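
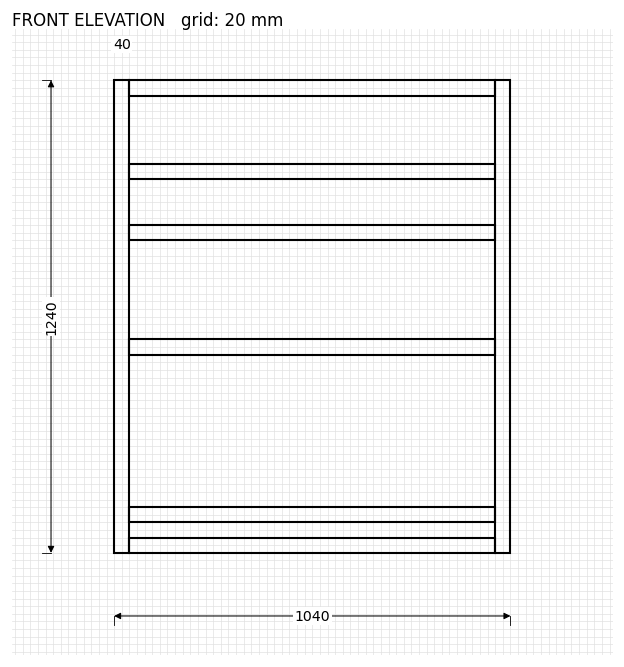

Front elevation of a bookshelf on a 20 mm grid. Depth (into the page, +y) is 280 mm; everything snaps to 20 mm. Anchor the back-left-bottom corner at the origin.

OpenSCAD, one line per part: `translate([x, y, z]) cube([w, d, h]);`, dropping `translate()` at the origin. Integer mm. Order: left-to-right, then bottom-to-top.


cube([40, 280, 1240]);
translate([40, 0, 0]) cube([960, 280, 40]);
translate([40, 0, 80]) cube([960, 280, 40]);
translate([40, 0, 520]) cube([960, 280, 40]);
translate([40, 0, 820]) cube([960, 280, 40]);
translate([40, 0, 980]) cube([960, 280, 40]);
translate([40, 0, 1200]) cube([960, 280, 40]);
translate([1000, 0, 0]) cube([40, 280, 1240]);


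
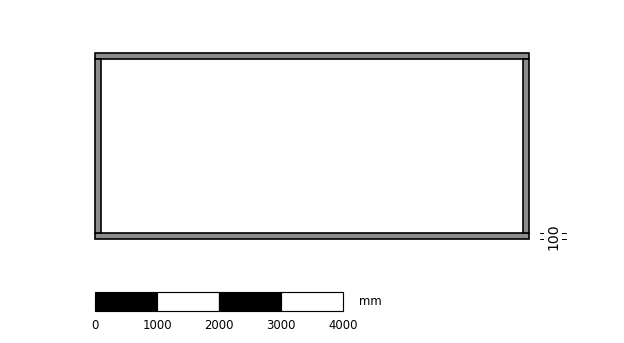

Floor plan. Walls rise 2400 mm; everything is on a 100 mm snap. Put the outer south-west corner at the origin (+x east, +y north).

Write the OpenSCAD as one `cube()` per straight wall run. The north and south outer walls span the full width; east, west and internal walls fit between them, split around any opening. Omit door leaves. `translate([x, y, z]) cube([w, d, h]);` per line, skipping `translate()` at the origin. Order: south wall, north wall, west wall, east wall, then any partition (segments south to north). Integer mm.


cube([7000, 100, 2400]);
translate([0, 2900, 0]) cube([7000, 100, 2400]);
translate([0, 100, 0]) cube([100, 2800, 2400]);
translate([6900, 100, 0]) cube([100, 2800, 2400]);


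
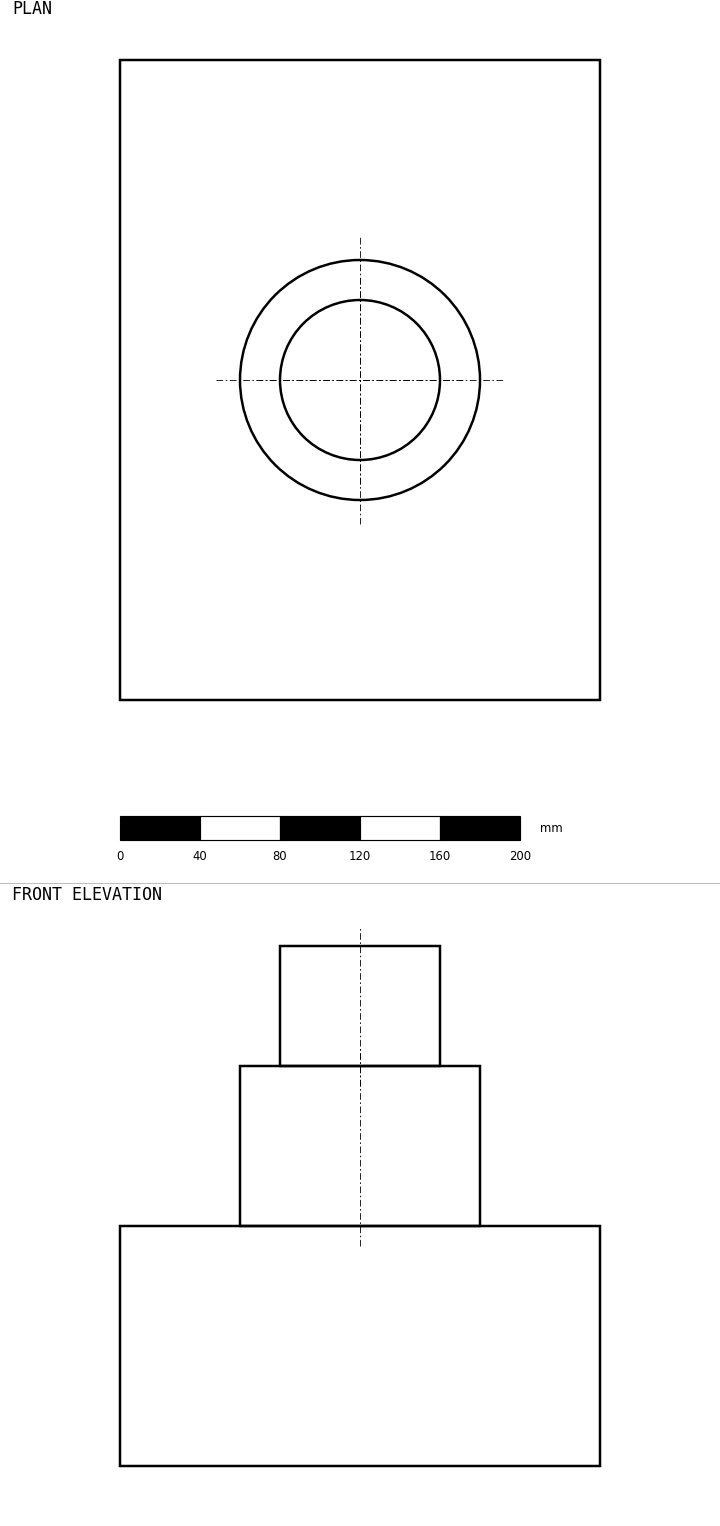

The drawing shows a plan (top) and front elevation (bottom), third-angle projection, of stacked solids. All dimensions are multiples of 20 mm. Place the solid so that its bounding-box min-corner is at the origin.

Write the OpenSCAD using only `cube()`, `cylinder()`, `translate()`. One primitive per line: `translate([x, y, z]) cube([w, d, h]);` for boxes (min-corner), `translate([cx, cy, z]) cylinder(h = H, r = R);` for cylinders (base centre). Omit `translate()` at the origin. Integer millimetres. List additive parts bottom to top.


cube([240, 320, 120]);
translate([120, 160, 120]) cylinder(h = 80, r = 60);
translate([120, 160, 200]) cylinder(h = 60, r = 40);


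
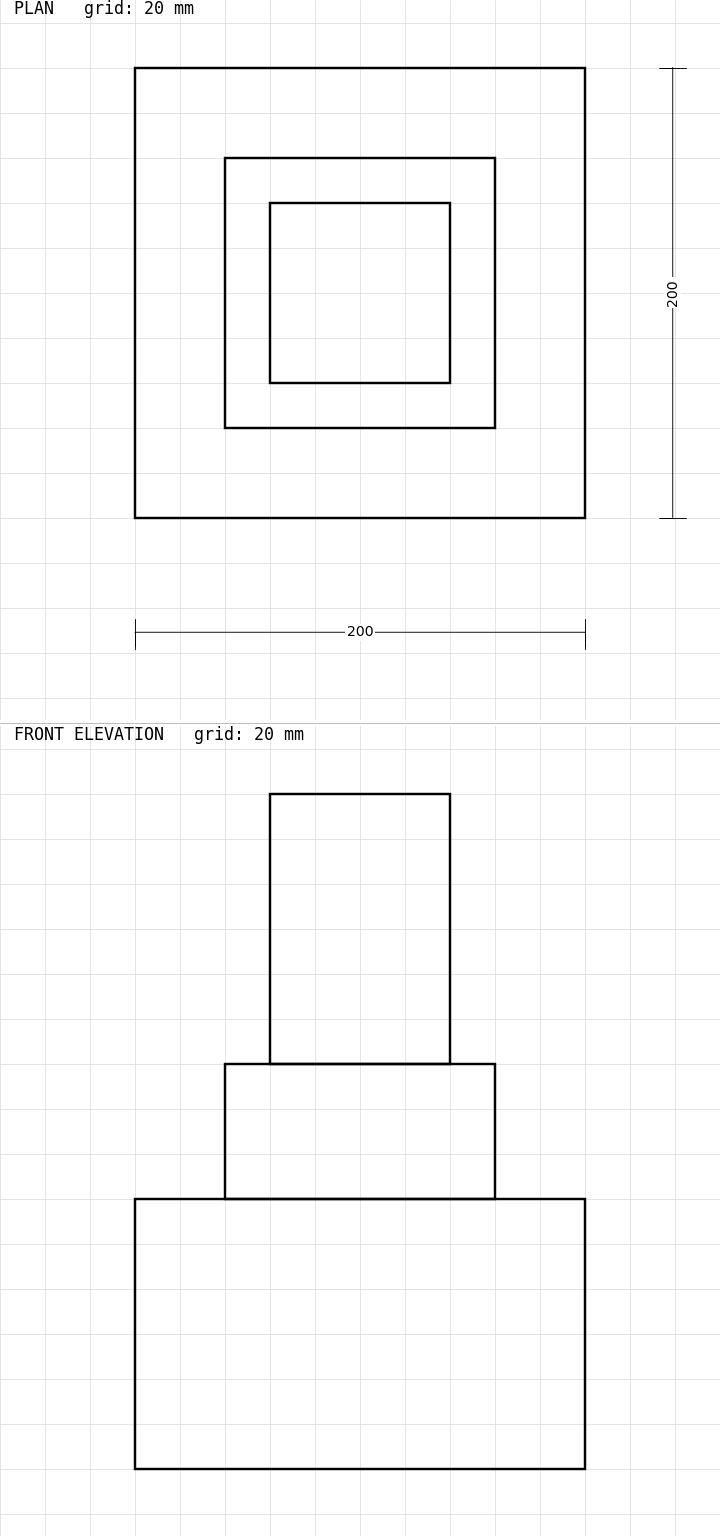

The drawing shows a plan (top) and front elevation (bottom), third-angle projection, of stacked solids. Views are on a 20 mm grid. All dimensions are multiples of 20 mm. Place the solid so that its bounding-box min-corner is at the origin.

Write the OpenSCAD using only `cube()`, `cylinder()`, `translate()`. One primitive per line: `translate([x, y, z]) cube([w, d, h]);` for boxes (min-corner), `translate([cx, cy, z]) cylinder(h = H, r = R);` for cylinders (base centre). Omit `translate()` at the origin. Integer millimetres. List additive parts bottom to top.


cube([200, 200, 120]);
translate([40, 40, 120]) cube([120, 120, 60]);
translate([60, 60, 180]) cube([80, 80, 120]);


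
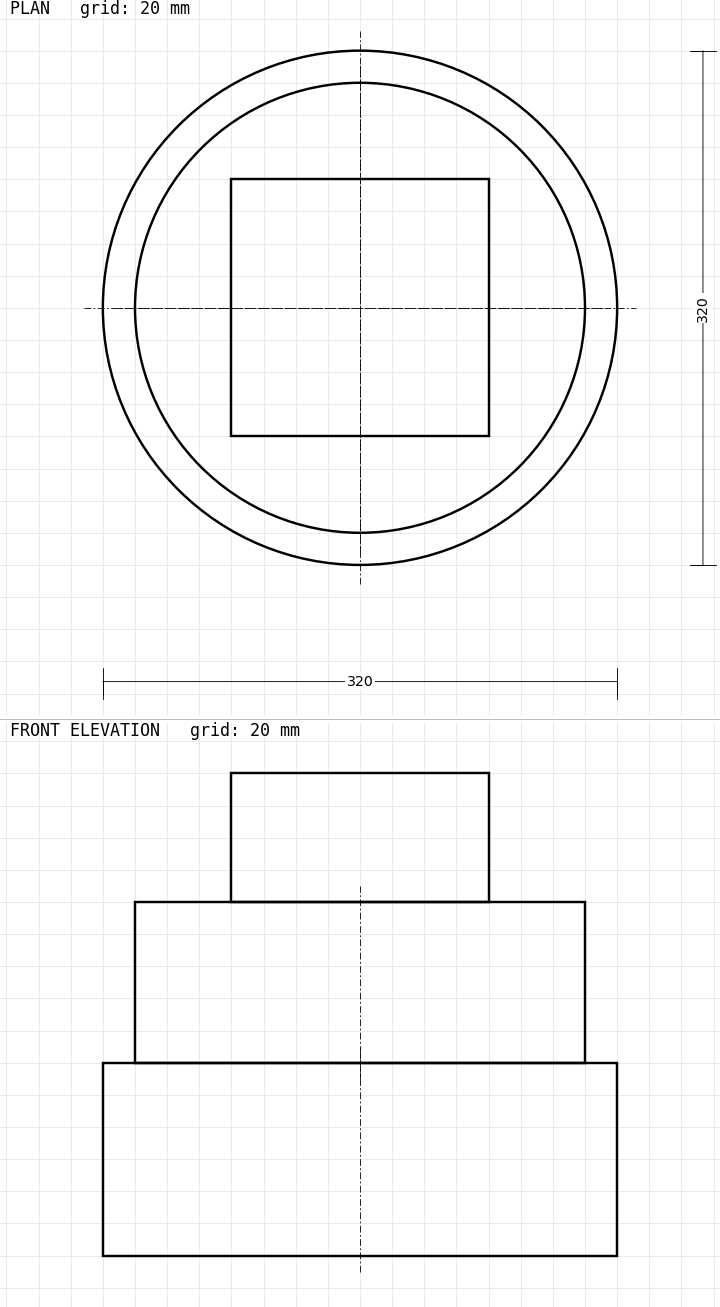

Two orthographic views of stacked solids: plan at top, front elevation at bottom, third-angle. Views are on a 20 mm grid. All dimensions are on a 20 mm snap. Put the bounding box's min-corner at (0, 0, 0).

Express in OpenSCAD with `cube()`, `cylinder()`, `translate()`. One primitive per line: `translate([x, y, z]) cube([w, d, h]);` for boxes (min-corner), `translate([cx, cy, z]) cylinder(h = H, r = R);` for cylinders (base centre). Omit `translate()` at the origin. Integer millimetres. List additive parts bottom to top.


translate([160, 160, 0]) cylinder(h = 120, r = 160);
translate([160, 160, 120]) cylinder(h = 100, r = 140);
translate([80, 80, 220]) cube([160, 160, 80]);


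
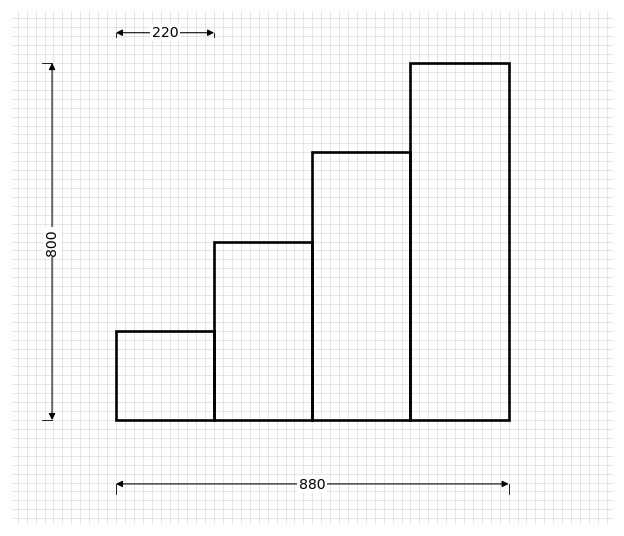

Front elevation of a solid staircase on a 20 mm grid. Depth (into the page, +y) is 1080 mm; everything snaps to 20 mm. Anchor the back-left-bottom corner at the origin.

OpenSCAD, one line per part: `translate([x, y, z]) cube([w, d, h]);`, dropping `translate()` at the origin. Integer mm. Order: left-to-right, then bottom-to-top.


cube([220, 1080, 200]);
translate([220, 0, 0]) cube([220, 1080, 400]);
translate([440, 0, 0]) cube([220, 1080, 600]);
translate([660, 0, 0]) cube([220, 1080, 800]);


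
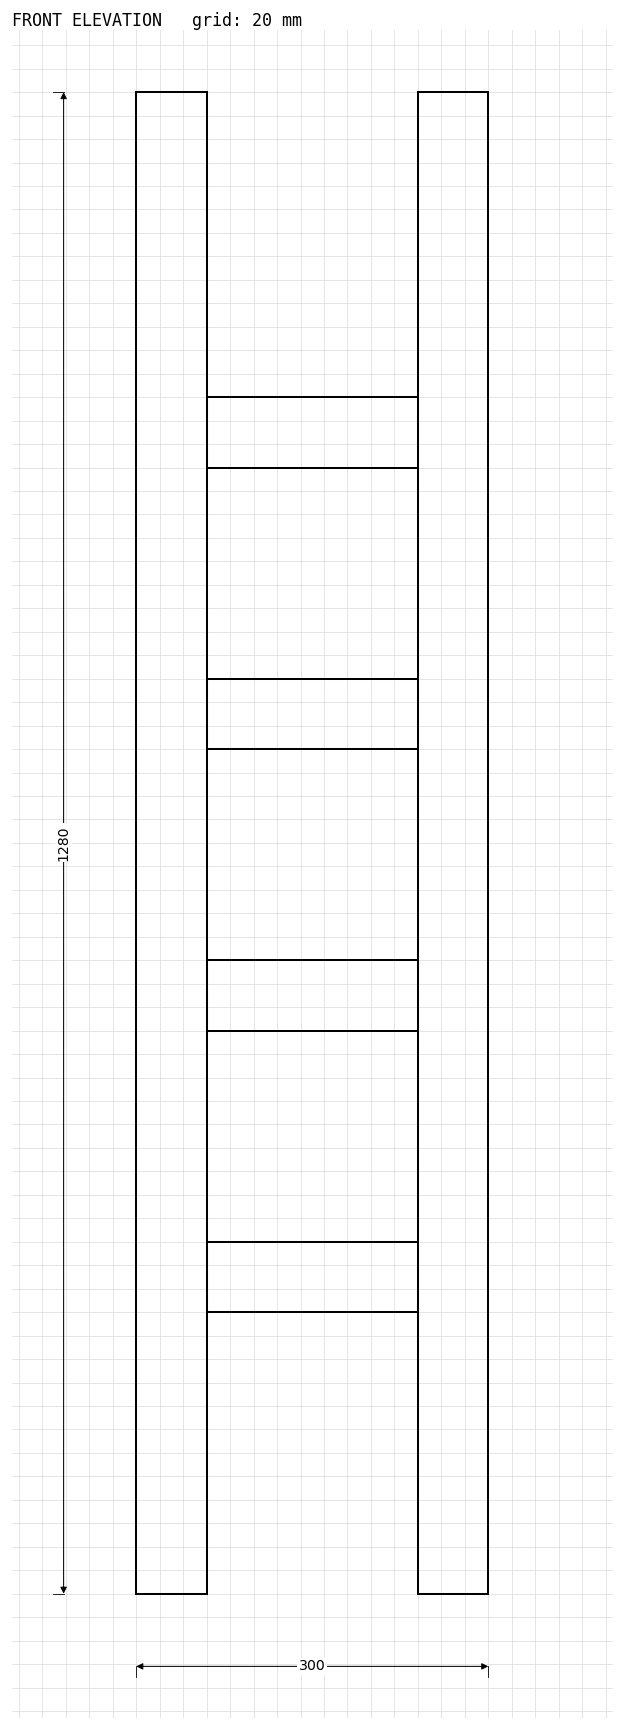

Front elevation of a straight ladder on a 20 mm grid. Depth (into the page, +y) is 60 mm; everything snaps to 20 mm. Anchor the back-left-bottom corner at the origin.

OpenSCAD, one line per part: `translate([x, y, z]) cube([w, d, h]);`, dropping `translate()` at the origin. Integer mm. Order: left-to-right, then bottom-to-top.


cube([60, 60, 1280]);
translate([60, 0, 240]) cube([180, 60, 60]);
translate([60, 0, 480]) cube([180, 60, 60]);
translate([60, 0, 720]) cube([180, 60, 60]);
translate([60, 0, 960]) cube([180, 60, 60]);
translate([240, 0, 0]) cube([60, 60, 1280]);


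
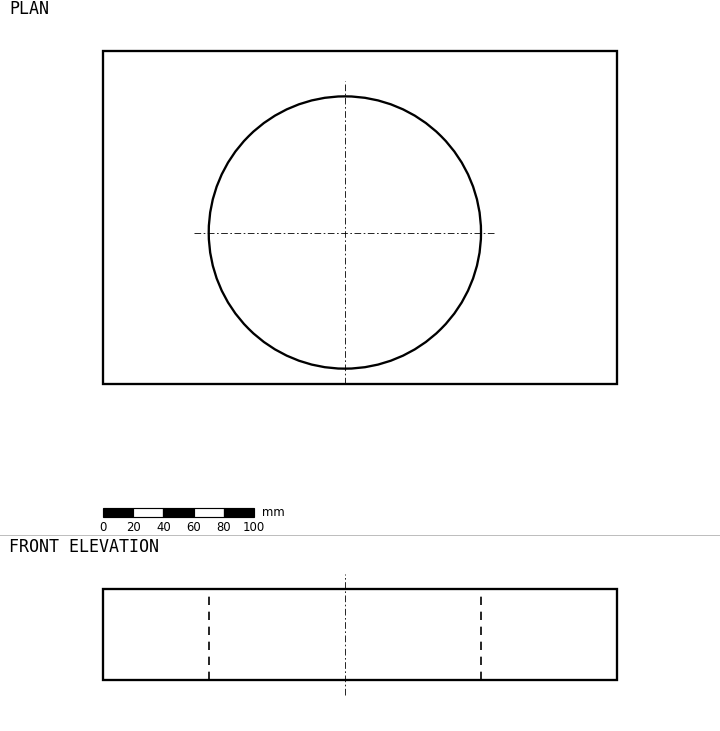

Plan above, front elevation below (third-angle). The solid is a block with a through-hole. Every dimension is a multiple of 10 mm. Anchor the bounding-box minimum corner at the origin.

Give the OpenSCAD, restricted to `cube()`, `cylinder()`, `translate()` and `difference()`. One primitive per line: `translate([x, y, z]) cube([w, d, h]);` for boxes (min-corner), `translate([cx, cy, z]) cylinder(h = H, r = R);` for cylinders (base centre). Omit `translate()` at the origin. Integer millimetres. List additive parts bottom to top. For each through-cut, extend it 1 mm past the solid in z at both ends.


difference() {
  cube([340, 220, 60]);
  translate([160, 100, -1]) cylinder(h = 62, r = 90);
}


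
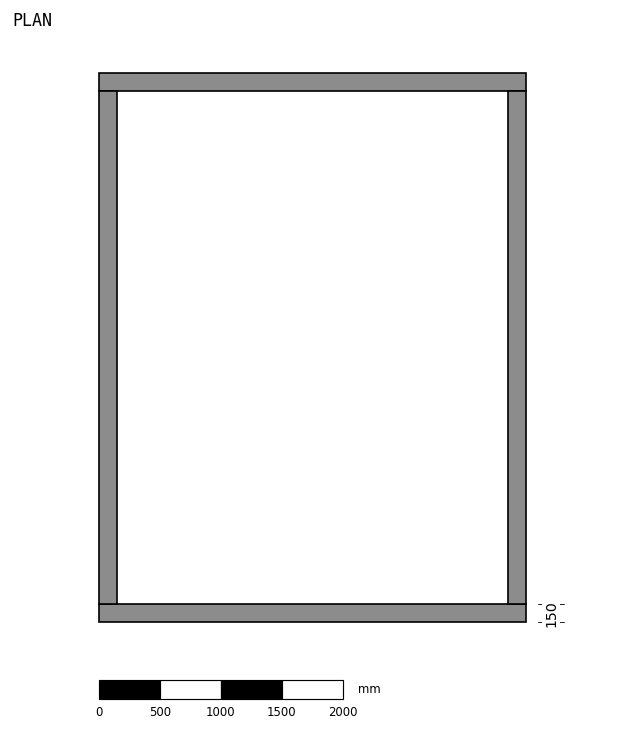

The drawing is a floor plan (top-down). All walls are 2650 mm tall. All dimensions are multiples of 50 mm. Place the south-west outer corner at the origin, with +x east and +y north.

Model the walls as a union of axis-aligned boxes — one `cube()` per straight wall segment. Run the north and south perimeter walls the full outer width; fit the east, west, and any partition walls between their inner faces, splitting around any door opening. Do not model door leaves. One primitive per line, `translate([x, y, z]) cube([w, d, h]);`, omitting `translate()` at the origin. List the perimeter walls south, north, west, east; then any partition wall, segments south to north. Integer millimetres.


cube([3500, 150, 2650]);
translate([0, 4350, 0]) cube([3500, 150, 2650]);
translate([0, 150, 0]) cube([150, 4200, 2650]);
translate([3350, 150, 0]) cube([150, 4200, 2650]);


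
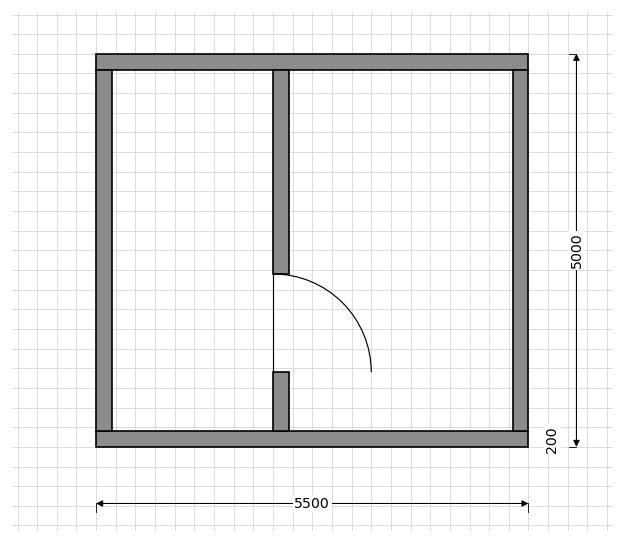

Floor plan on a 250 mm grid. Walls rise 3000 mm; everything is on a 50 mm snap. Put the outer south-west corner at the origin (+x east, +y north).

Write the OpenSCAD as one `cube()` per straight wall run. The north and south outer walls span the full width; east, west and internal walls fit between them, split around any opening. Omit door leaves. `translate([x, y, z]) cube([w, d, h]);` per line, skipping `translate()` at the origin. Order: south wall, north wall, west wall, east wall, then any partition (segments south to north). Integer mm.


cube([5500, 200, 3000]);
translate([0, 4800, 0]) cube([5500, 200, 3000]);
translate([0, 200, 0]) cube([200, 4600, 3000]);
translate([5300, 200, 0]) cube([200, 4600, 3000]);
translate([2250, 200, 0]) cube([200, 750, 3000]);
translate([2250, 2200, 0]) cube([200, 2600, 3000]);


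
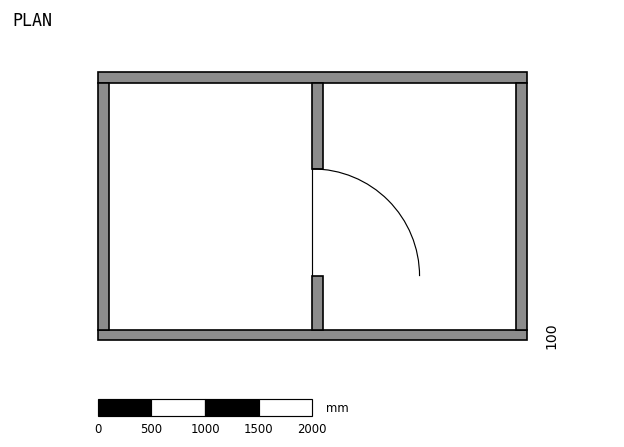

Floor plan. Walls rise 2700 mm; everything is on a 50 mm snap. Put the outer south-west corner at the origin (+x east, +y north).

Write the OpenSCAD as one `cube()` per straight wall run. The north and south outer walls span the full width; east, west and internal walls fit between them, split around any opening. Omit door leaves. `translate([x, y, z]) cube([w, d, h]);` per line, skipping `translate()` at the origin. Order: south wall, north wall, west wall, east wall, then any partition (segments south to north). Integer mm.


cube([4000, 100, 2700]);
translate([0, 2400, 0]) cube([4000, 100, 2700]);
translate([0, 100, 0]) cube([100, 2300, 2700]);
translate([3900, 100, 0]) cube([100, 2300, 2700]);
translate([2000, 100, 0]) cube([100, 500, 2700]);
translate([2000, 1600, 0]) cube([100, 800, 2700]);


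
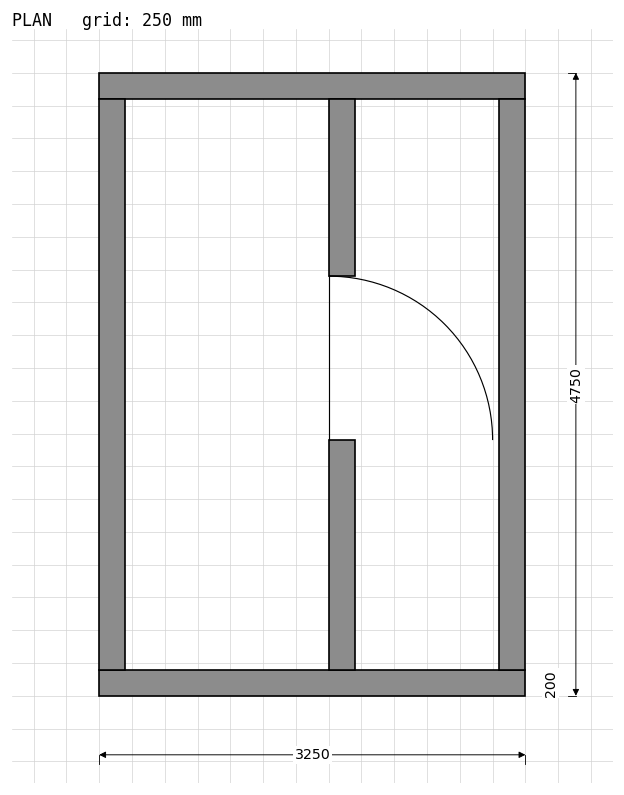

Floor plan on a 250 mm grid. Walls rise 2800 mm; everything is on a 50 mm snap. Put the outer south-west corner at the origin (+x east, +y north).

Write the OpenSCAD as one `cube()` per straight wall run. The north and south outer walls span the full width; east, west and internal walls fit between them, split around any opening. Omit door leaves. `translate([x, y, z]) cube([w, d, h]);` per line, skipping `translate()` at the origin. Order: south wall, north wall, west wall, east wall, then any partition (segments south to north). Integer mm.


cube([3250, 200, 2800]);
translate([0, 4550, 0]) cube([3250, 200, 2800]);
translate([0, 200, 0]) cube([200, 4350, 2800]);
translate([3050, 200, 0]) cube([200, 4350, 2800]);
translate([1750, 200, 0]) cube([200, 1750, 2800]);
translate([1750, 3200, 0]) cube([200, 1350, 2800]);


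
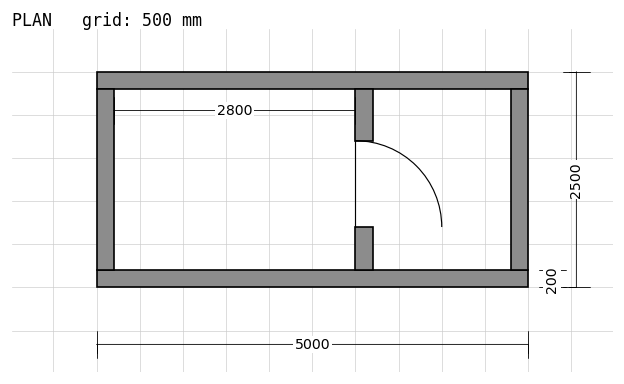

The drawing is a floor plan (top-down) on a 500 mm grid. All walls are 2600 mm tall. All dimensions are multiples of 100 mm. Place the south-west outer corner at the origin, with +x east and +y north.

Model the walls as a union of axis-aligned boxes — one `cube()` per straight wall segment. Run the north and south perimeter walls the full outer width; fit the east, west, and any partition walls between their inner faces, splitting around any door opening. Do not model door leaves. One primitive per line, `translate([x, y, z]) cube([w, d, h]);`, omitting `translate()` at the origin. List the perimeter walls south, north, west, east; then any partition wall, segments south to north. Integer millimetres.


cube([5000, 200, 2600]);
translate([0, 2300, 0]) cube([5000, 200, 2600]);
translate([0, 200, 0]) cube([200, 2100, 2600]);
translate([4800, 200, 0]) cube([200, 2100, 2600]);
translate([3000, 200, 0]) cube([200, 500, 2600]);
translate([3000, 1700, 0]) cube([200, 600, 2600]);


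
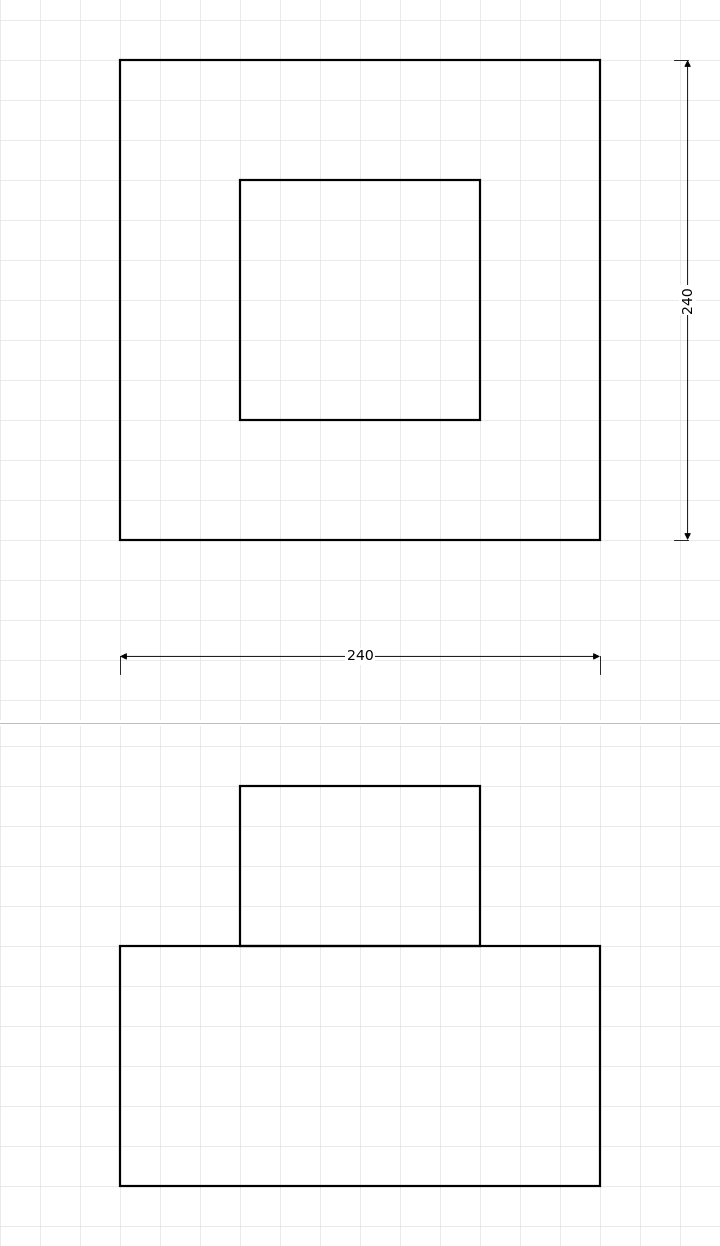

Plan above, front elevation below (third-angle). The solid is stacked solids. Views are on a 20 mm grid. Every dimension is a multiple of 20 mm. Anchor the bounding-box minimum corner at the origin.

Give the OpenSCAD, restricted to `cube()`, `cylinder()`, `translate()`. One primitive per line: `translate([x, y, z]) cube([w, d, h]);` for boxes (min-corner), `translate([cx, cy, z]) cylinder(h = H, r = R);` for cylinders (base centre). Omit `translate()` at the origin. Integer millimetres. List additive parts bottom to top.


cube([240, 240, 120]);
translate([60, 60, 120]) cube([120, 120, 80]);


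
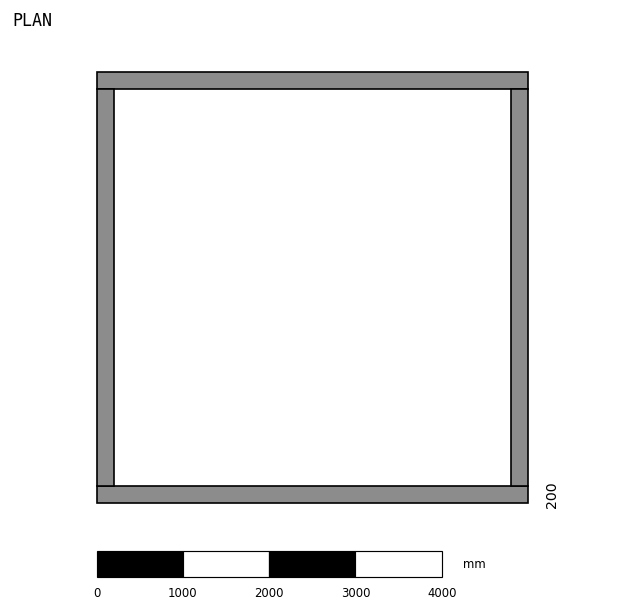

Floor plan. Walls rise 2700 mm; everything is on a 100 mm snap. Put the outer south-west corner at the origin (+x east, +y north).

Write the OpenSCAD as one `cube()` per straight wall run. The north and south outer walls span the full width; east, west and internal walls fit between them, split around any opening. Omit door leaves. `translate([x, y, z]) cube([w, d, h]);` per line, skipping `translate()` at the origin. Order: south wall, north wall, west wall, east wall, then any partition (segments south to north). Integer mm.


cube([5000, 200, 2700]);
translate([0, 4800, 0]) cube([5000, 200, 2700]);
translate([0, 200, 0]) cube([200, 4600, 2700]);
translate([4800, 200, 0]) cube([200, 4600, 2700]);


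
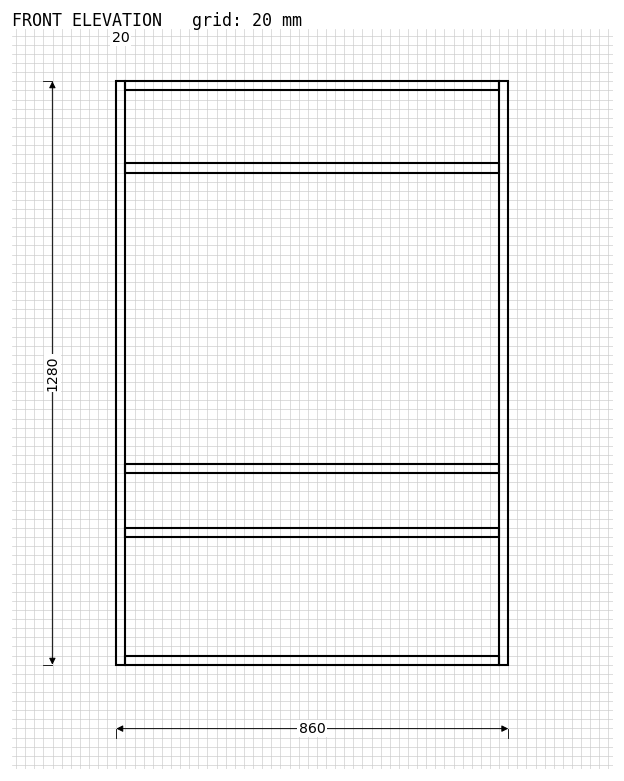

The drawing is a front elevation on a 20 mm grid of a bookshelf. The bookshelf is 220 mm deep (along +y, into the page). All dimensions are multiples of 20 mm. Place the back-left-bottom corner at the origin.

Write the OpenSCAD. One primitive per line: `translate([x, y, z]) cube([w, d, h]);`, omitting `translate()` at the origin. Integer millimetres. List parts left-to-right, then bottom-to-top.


cube([20, 220, 1280]);
translate([20, 0, 0]) cube([820, 220, 20]);
translate([20, 0, 280]) cube([820, 220, 20]);
translate([20, 0, 420]) cube([820, 220, 20]);
translate([20, 0, 1080]) cube([820, 220, 20]);
translate([20, 0, 1260]) cube([820, 220, 20]);
translate([840, 0, 0]) cube([20, 220, 1280]);


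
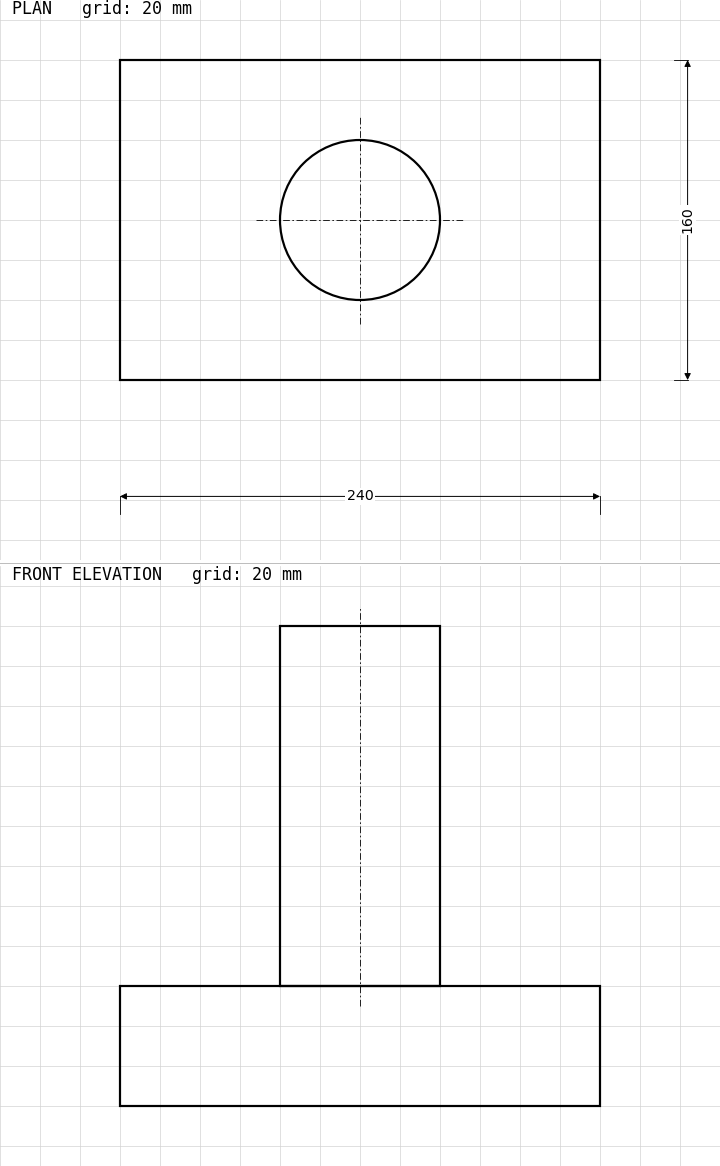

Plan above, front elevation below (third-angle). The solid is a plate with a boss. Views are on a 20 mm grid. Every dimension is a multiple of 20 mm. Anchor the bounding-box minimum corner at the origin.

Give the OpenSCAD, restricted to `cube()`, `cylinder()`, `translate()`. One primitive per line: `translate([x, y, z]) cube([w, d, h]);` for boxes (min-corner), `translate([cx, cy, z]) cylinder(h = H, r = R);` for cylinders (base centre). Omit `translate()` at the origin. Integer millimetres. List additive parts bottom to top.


cube([240, 160, 60]);
translate([120, 80, 60]) cylinder(h = 180, r = 40);


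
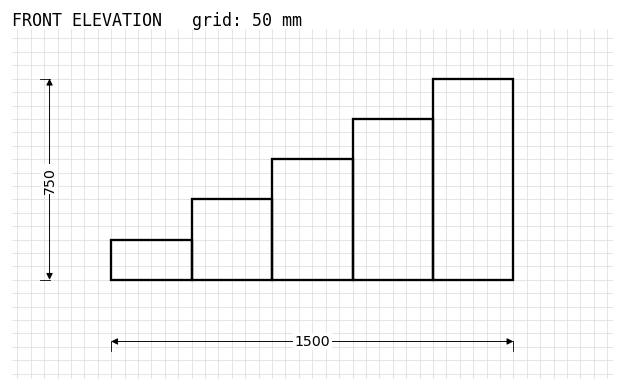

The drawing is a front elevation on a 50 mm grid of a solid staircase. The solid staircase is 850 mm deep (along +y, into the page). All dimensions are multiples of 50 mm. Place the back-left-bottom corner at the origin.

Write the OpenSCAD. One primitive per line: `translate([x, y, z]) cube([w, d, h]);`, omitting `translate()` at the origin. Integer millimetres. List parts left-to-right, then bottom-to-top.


cube([300, 850, 150]);
translate([300, 0, 0]) cube([300, 850, 300]);
translate([600, 0, 0]) cube([300, 850, 450]);
translate([900, 0, 0]) cube([300, 850, 600]);
translate([1200, 0, 0]) cube([300, 850, 750]);


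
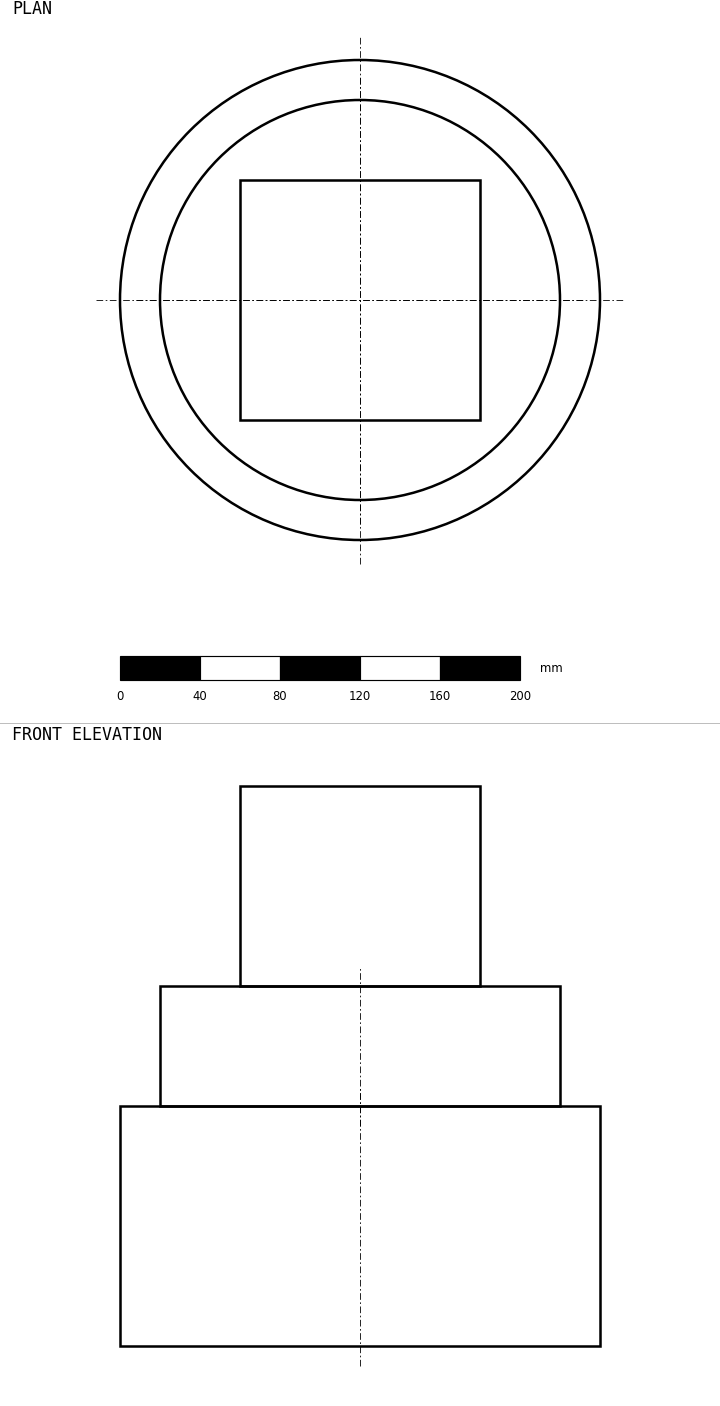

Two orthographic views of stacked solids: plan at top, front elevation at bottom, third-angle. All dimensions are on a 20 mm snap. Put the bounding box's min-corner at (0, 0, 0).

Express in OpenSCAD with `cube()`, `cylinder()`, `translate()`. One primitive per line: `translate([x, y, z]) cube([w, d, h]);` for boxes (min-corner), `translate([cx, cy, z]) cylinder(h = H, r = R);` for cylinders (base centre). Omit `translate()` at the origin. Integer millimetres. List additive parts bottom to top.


translate([120, 120, 0]) cylinder(h = 120, r = 120);
translate([120, 120, 120]) cylinder(h = 60, r = 100);
translate([60, 60, 180]) cube([120, 120, 100]);


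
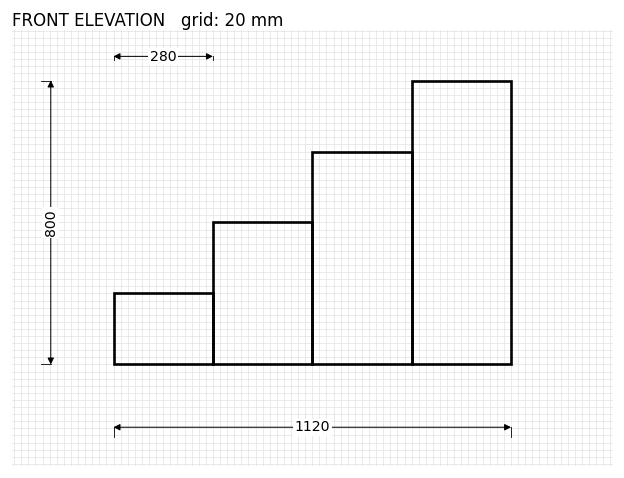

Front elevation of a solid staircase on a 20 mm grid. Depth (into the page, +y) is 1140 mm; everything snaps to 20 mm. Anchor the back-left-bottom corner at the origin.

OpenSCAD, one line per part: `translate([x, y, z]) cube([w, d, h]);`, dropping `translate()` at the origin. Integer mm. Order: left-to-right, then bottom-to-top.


cube([280, 1140, 200]);
translate([280, 0, 0]) cube([280, 1140, 400]);
translate([560, 0, 0]) cube([280, 1140, 600]);
translate([840, 0, 0]) cube([280, 1140, 800]);


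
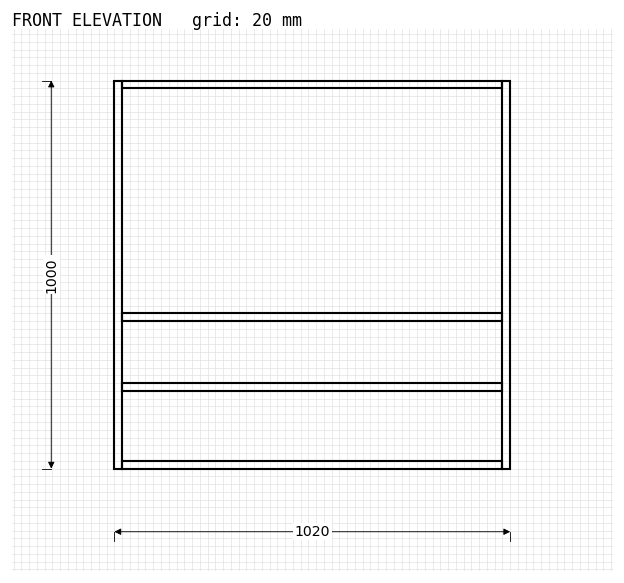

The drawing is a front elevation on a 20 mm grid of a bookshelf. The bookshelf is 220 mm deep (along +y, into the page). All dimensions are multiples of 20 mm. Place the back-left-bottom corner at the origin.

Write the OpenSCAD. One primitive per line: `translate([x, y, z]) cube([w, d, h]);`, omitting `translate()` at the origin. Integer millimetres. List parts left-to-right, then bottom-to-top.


cube([20, 220, 1000]);
translate([20, 0, 0]) cube([980, 220, 20]);
translate([20, 0, 200]) cube([980, 220, 20]);
translate([20, 0, 380]) cube([980, 220, 20]);
translate([20, 0, 980]) cube([980, 220, 20]);
translate([1000, 0, 0]) cube([20, 220, 1000]);


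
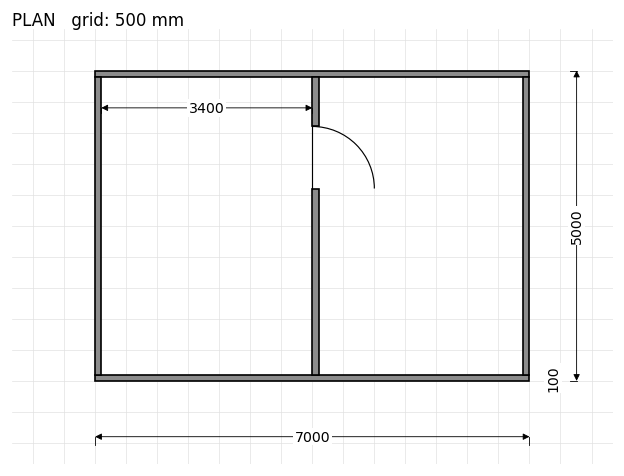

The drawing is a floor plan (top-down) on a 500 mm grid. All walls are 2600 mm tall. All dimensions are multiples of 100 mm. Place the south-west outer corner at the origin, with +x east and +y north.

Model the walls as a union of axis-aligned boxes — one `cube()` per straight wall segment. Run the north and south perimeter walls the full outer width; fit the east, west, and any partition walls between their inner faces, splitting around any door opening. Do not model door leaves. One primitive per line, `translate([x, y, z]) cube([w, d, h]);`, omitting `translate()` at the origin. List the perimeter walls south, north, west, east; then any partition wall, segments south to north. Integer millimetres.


cube([7000, 100, 2600]);
translate([0, 4900, 0]) cube([7000, 100, 2600]);
translate([0, 100, 0]) cube([100, 4800, 2600]);
translate([6900, 100, 0]) cube([100, 4800, 2600]);
translate([3500, 100, 0]) cube([100, 3000, 2600]);
translate([3500, 4100, 0]) cube([100, 800, 2600]);


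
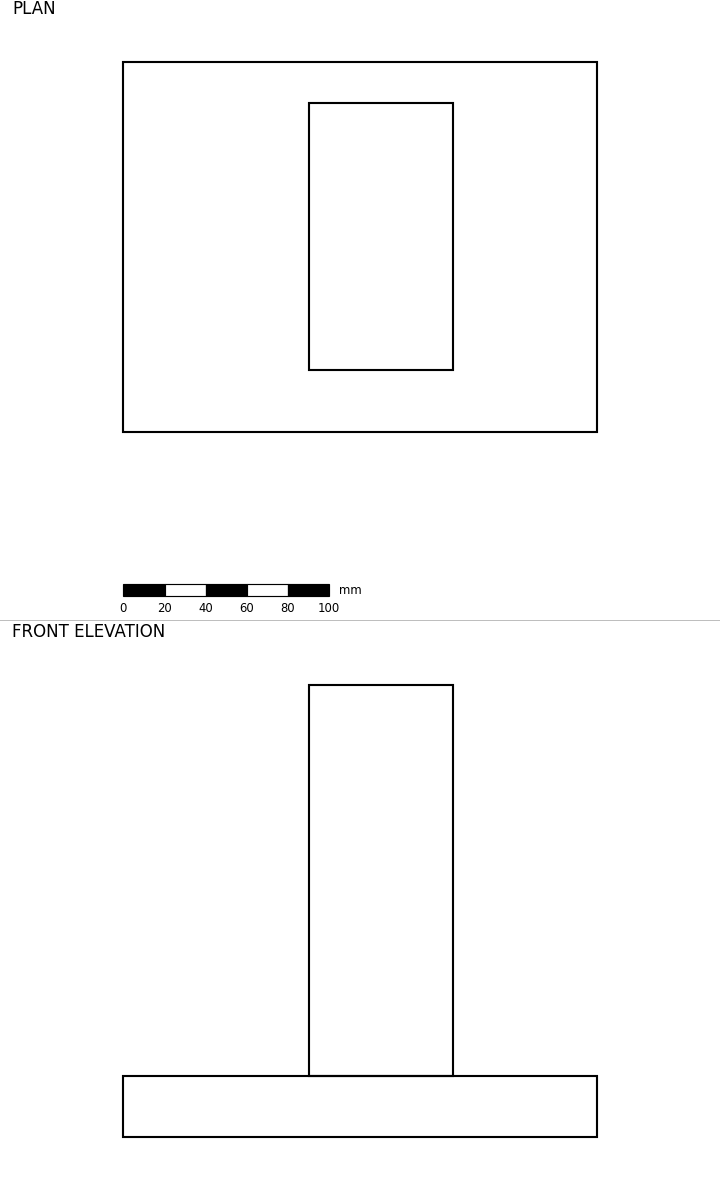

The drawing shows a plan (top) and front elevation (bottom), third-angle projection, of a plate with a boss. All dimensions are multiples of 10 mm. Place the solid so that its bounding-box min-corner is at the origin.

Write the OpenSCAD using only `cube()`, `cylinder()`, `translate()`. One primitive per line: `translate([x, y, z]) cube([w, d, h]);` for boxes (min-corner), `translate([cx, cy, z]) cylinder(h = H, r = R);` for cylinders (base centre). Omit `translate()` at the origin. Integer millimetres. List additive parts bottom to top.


cube([230, 180, 30]);
translate([90, 30, 30]) cube([70, 130, 190]);


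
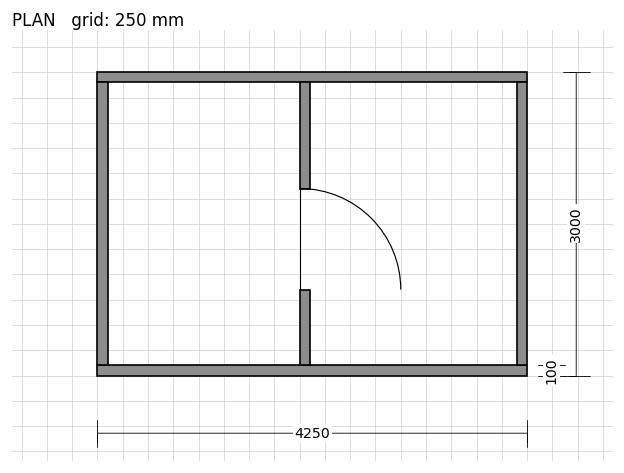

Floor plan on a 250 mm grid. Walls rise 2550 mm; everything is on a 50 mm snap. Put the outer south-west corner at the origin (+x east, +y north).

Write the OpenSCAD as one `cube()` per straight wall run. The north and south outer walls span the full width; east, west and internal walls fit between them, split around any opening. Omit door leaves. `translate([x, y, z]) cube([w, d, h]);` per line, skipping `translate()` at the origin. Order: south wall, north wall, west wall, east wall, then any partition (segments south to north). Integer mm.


cube([4250, 100, 2550]);
translate([0, 2900, 0]) cube([4250, 100, 2550]);
translate([0, 100, 0]) cube([100, 2800, 2550]);
translate([4150, 100, 0]) cube([100, 2800, 2550]);
translate([2000, 100, 0]) cube([100, 750, 2550]);
translate([2000, 1850, 0]) cube([100, 1050, 2550]);


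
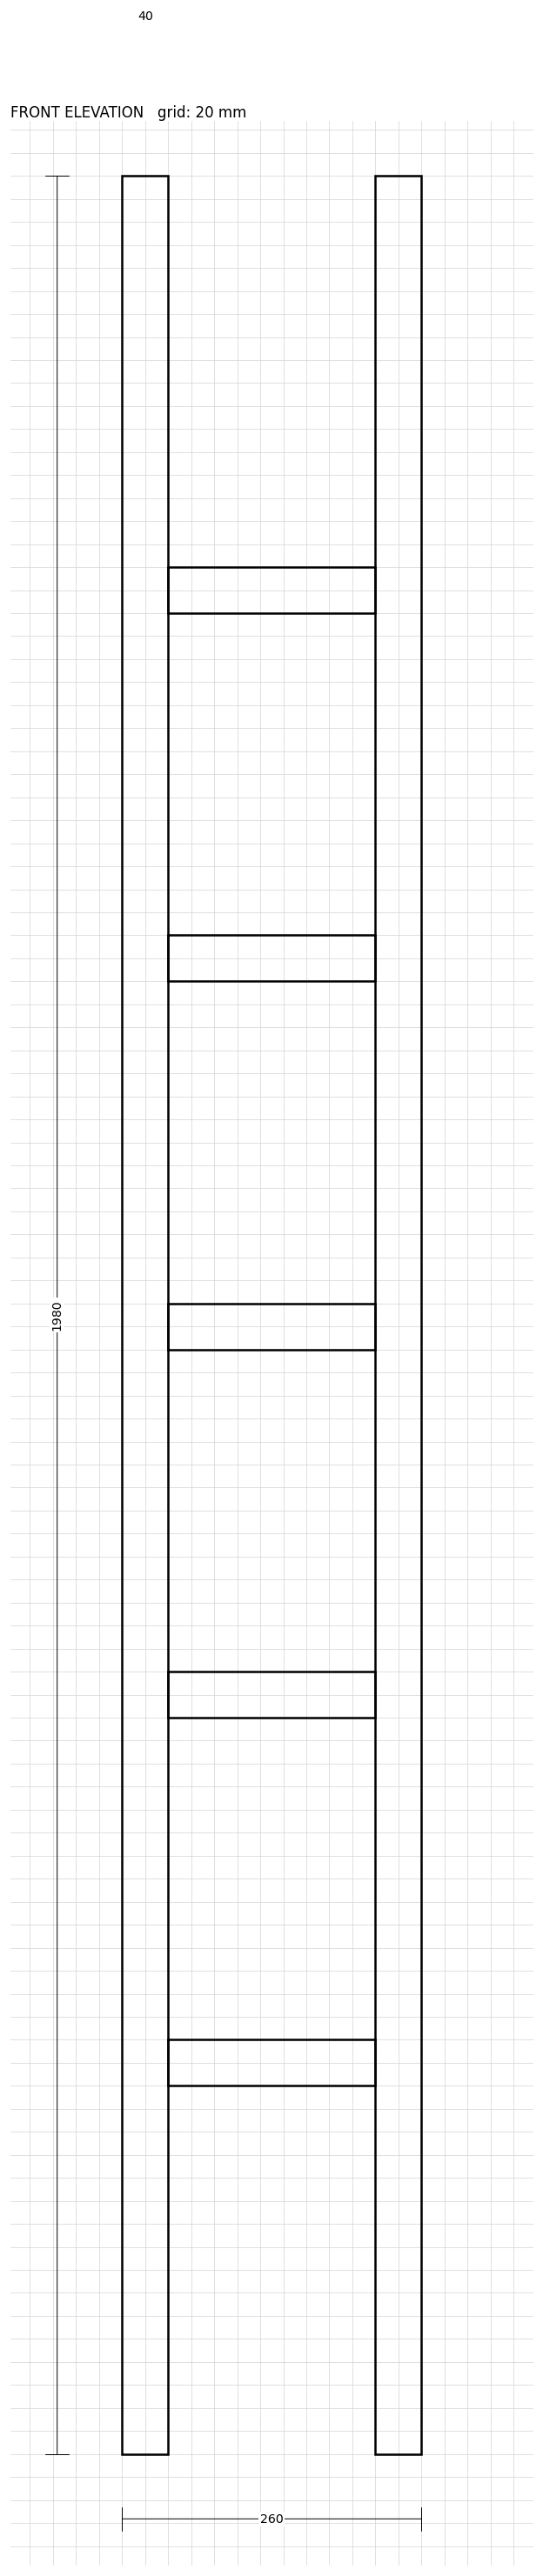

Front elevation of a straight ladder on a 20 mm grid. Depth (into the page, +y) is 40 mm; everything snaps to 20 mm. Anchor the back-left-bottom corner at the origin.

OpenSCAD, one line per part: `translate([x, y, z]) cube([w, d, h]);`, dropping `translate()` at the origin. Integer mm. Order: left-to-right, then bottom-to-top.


cube([40, 40, 1980]);
translate([40, 0, 320]) cube([180, 40, 40]);
translate([40, 0, 640]) cube([180, 40, 40]);
translate([40, 0, 960]) cube([180, 40, 40]);
translate([40, 0, 1280]) cube([180, 40, 40]);
translate([40, 0, 1600]) cube([180, 40, 40]);
translate([220, 0, 0]) cube([40, 40, 1980]);


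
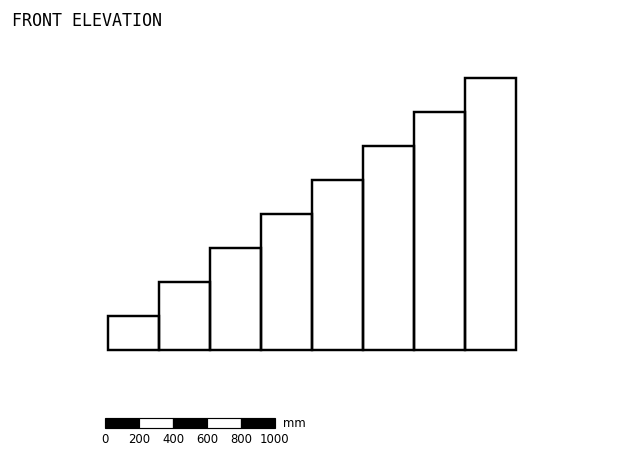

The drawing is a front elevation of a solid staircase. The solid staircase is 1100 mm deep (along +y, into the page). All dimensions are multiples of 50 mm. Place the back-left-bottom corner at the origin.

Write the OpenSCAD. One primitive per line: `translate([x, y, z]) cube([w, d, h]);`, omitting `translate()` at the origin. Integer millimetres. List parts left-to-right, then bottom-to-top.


cube([300, 1100, 200]);
translate([300, 0, 0]) cube([300, 1100, 400]);
translate([600, 0, 0]) cube([300, 1100, 600]);
translate([900, 0, 0]) cube([300, 1100, 800]);
translate([1200, 0, 0]) cube([300, 1100, 1000]);
translate([1500, 0, 0]) cube([300, 1100, 1200]);
translate([1800, 0, 0]) cube([300, 1100, 1400]);
translate([2100, 0, 0]) cube([300, 1100, 1600]);


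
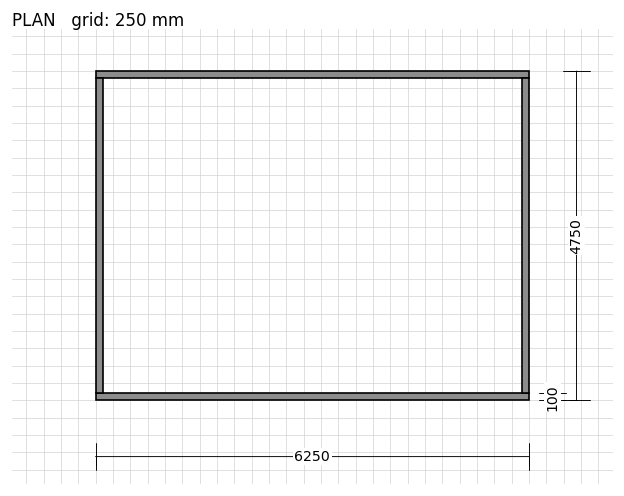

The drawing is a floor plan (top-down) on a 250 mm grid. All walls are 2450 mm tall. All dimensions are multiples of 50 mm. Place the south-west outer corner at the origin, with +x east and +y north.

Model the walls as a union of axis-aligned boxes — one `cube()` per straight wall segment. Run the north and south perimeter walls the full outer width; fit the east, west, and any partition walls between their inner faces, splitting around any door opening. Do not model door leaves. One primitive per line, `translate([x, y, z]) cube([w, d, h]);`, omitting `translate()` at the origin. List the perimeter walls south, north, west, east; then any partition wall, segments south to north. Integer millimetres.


cube([6250, 100, 2450]);
translate([0, 4650, 0]) cube([6250, 100, 2450]);
translate([0, 100, 0]) cube([100, 4550, 2450]);
translate([6150, 100, 0]) cube([100, 4550, 2450]);


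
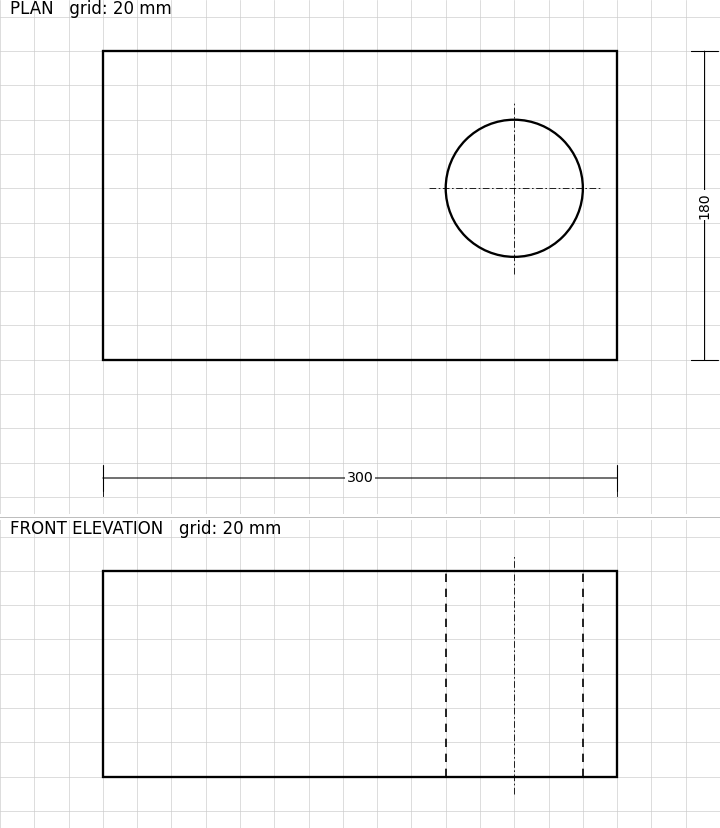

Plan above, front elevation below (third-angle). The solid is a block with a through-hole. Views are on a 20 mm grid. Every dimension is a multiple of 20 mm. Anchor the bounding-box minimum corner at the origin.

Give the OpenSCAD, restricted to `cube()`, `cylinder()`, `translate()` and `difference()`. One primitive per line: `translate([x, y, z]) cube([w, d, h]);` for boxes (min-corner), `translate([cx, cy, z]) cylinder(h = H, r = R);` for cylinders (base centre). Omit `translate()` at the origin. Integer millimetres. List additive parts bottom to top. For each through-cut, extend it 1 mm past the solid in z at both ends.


difference() {
  cube([300, 180, 120]);
  translate([240, 100, -1]) cylinder(h = 122, r = 40);
}


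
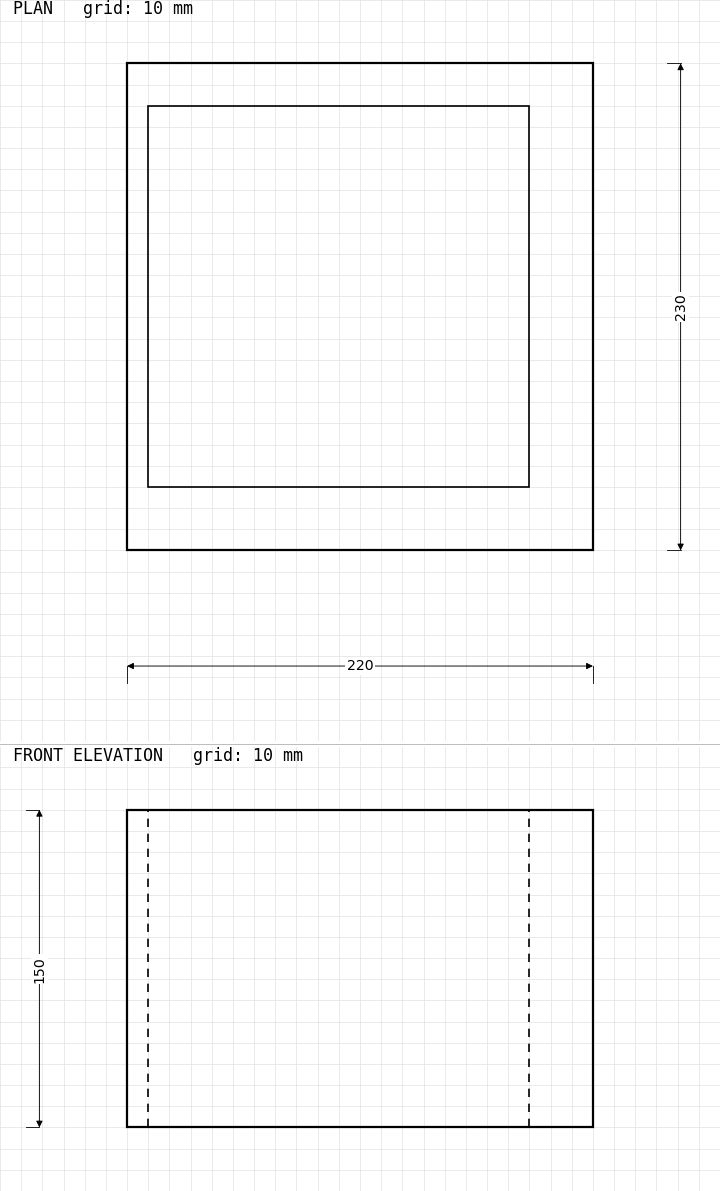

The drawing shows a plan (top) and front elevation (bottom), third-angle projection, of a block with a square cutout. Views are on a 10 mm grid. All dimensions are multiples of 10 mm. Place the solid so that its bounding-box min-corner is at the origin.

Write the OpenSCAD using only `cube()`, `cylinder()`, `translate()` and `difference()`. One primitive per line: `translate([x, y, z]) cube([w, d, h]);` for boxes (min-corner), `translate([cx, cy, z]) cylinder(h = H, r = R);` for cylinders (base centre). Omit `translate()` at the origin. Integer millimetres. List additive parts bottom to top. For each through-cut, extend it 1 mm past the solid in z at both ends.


difference() {
  cube([220, 230, 150]);
  translate([10, 30, -1]) cube([180, 180, 152]);
}


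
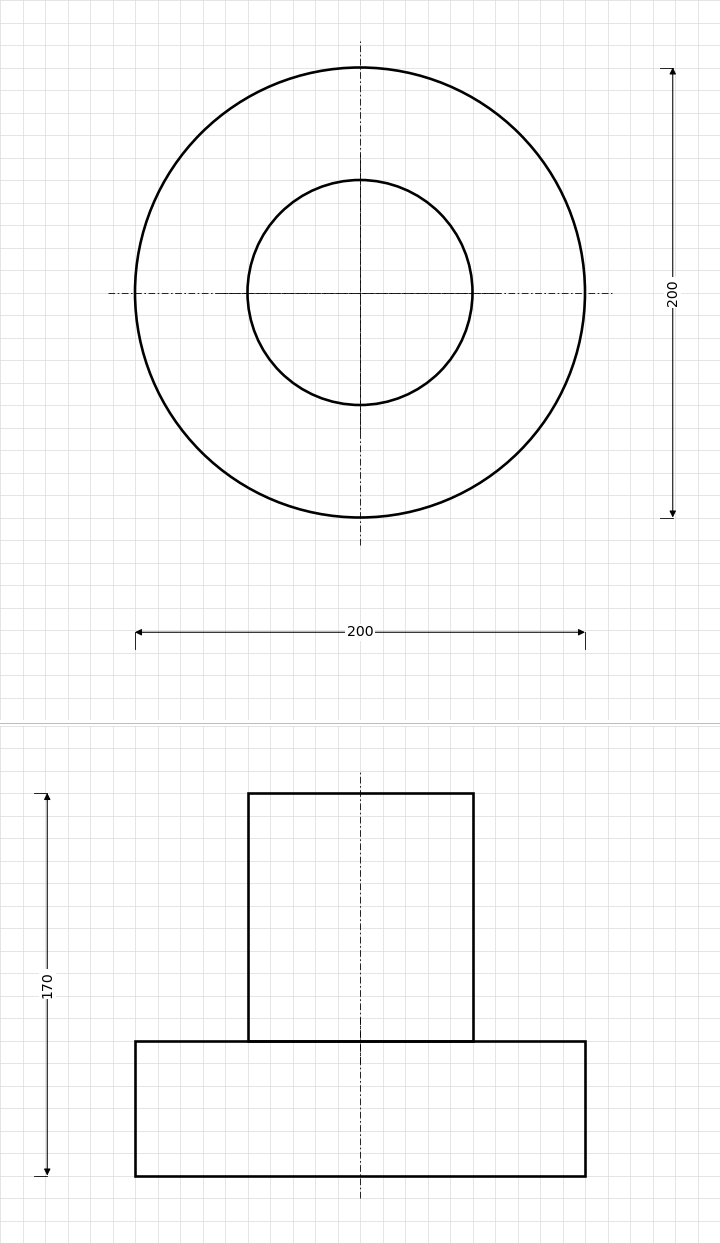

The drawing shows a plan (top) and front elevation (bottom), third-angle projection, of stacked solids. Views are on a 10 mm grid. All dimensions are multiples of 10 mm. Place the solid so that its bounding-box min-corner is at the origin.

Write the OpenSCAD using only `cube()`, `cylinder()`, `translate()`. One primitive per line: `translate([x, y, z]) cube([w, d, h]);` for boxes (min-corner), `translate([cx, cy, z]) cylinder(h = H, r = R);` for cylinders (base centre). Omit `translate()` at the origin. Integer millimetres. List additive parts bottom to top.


translate([100, 100, 0]) cylinder(h = 60, r = 100);
translate([100, 100, 60]) cylinder(h = 110, r = 50);


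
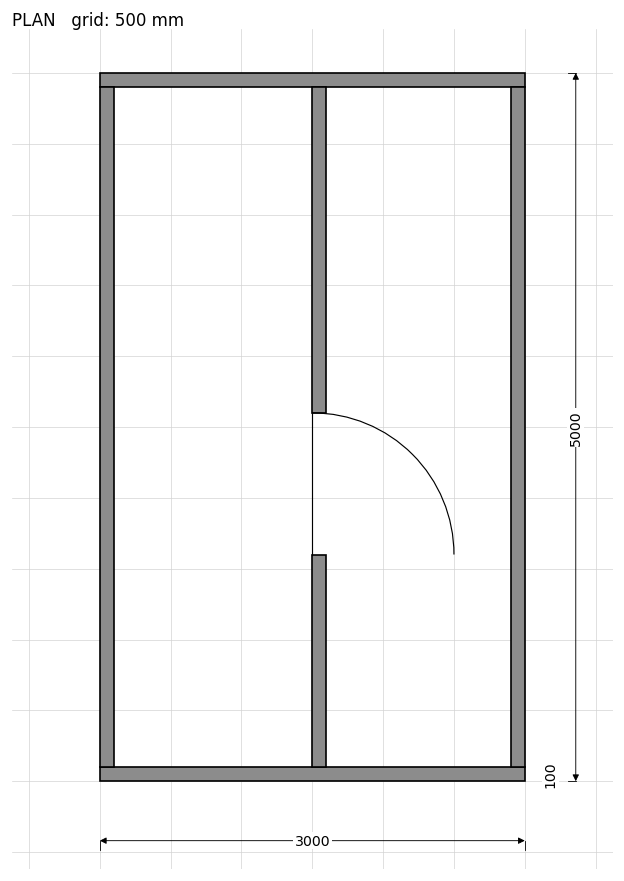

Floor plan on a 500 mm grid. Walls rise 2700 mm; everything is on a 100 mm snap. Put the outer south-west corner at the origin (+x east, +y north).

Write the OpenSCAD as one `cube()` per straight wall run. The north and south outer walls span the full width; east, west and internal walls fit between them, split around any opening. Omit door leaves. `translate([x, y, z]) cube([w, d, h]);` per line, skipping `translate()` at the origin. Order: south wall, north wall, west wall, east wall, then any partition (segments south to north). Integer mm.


cube([3000, 100, 2700]);
translate([0, 4900, 0]) cube([3000, 100, 2700]);
translate([0, 100, 0]) cube([100, 4800, 2700]);
translate([2900, 100, 0]) cube([100, 4800, 2700]);
translate([1500, 100, 0]) cube([100, 1500, 2700]);
translate([1500, 2600, 0]) cube([100, 2300, 2700]);


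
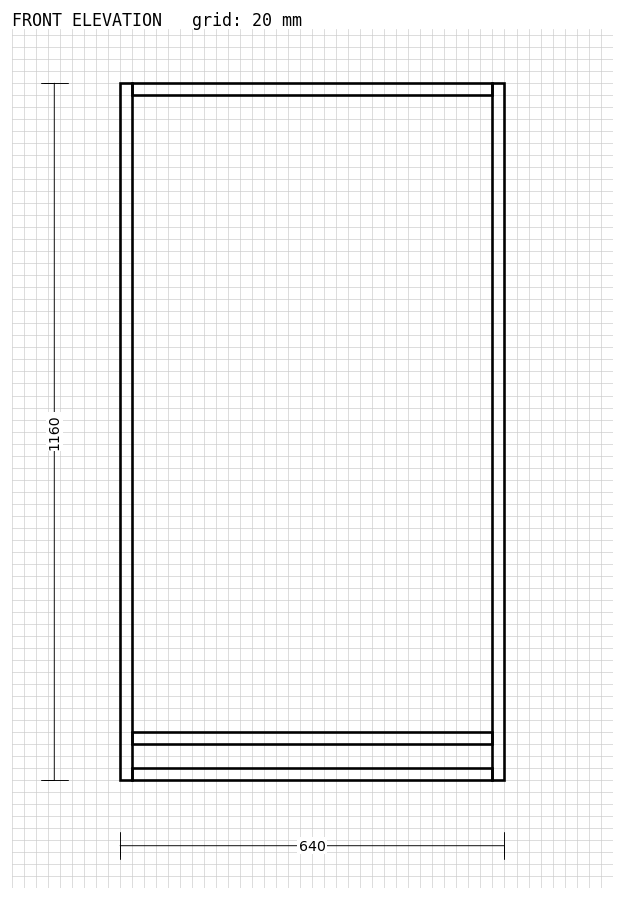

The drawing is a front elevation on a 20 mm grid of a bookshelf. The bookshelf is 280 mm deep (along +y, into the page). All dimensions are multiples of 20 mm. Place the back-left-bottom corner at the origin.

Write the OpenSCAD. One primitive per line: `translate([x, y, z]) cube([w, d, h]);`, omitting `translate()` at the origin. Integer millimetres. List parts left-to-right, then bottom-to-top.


cube([20, 280, 1160]);
translate([20, 0, 0]) cube([600, 280, 20]);
translate([20, 0, 60]) cube([600, 280, 20]);
translate([20, 0, 1140]) cube([600, 280, 20]);
translate([620, 0, 0]) cube([20, 280, 1160]);


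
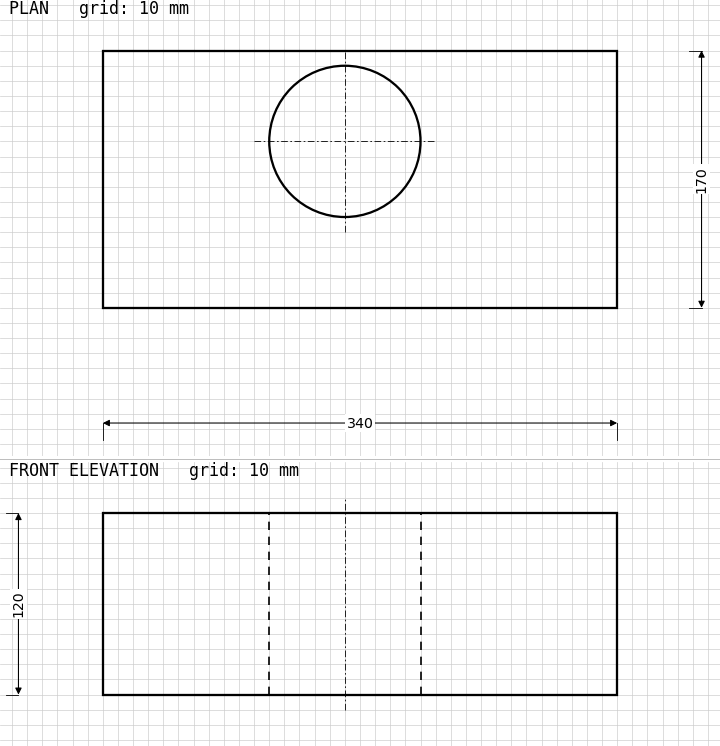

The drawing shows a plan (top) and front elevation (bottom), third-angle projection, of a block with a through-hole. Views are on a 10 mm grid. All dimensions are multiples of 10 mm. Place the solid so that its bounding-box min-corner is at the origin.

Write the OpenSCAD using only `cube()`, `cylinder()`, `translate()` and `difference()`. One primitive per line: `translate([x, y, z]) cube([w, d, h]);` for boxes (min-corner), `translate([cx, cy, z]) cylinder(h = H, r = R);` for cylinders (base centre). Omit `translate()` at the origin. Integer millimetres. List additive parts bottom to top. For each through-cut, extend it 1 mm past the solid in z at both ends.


difference() {
  cube([340, 170, 120]);
  translate([160, 110, -1]) cylinder(h = 122, r = 50);
}


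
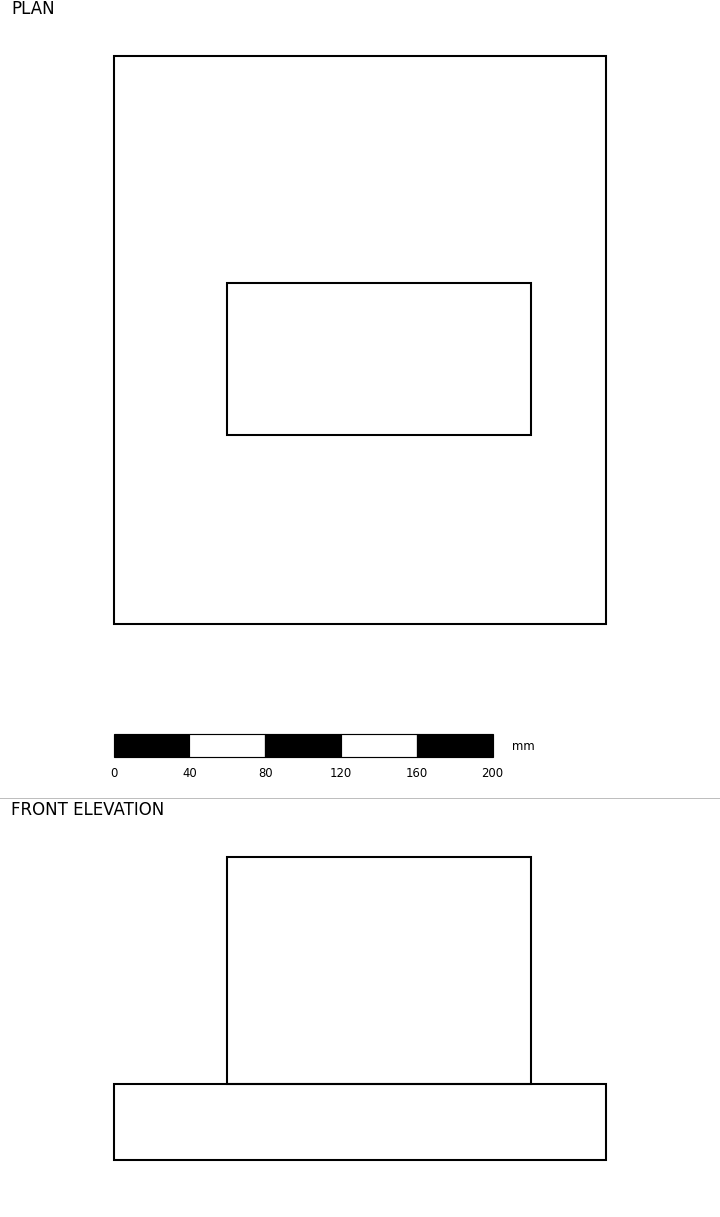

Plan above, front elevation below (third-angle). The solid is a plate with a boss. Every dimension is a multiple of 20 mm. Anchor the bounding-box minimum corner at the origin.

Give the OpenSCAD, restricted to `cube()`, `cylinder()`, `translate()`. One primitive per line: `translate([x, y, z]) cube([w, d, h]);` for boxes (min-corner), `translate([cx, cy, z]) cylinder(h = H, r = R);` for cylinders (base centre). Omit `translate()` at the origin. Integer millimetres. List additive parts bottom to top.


cube([260, 300, 40]);
translate([60, 100, 40]) cube([160, 80, 120]);


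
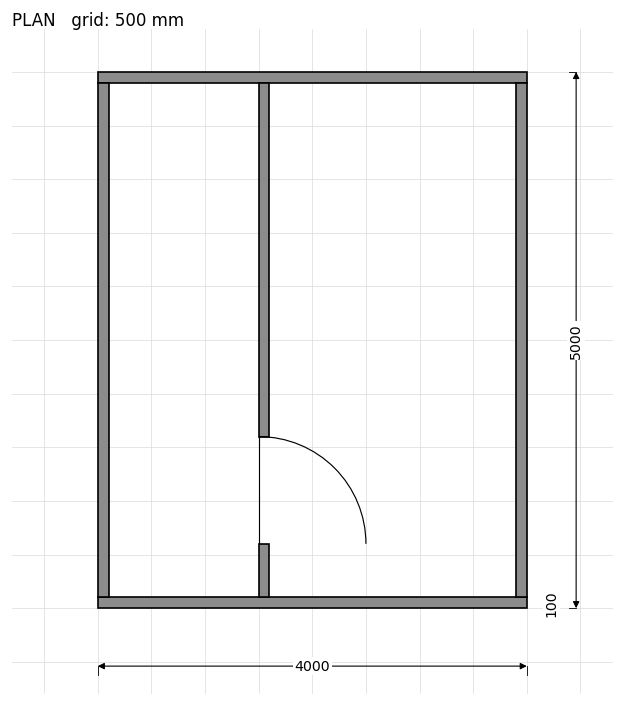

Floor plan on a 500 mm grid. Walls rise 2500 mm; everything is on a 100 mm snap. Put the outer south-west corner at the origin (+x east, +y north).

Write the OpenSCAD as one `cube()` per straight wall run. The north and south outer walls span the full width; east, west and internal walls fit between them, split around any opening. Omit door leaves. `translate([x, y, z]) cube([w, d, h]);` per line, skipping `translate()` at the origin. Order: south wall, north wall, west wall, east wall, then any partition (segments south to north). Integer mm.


cube([4000, 100, 2500]);
translate([0, 4900, 0]) cube([4000, 100, 2500]);
translate([0, 100, 0]) cube([100, 4800, 2500]);
translate([3900, 100, 0]) cube([100, 4800, 2500]);
translate([1500, 100, 0]) cube([100, 500, 2500]);
translate([1500, 1600, 0]) cube([100, 3300, 2500]);


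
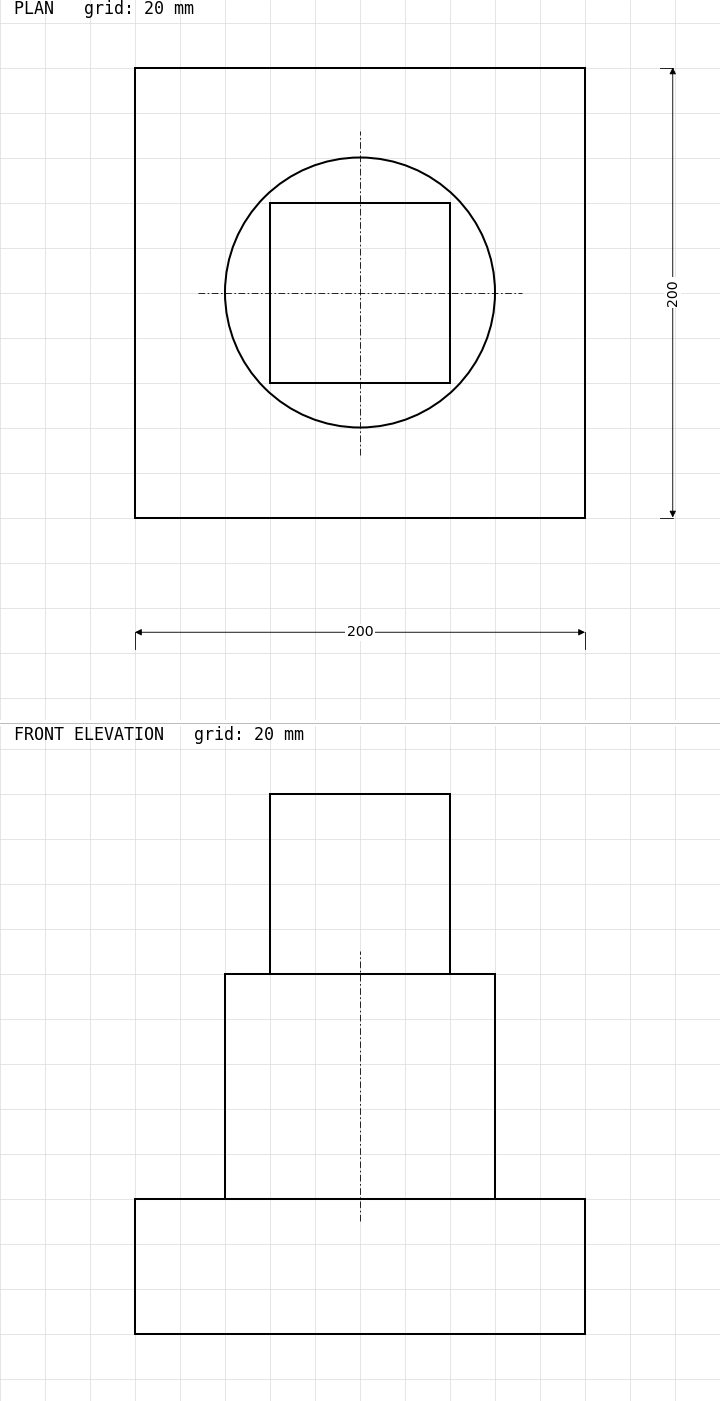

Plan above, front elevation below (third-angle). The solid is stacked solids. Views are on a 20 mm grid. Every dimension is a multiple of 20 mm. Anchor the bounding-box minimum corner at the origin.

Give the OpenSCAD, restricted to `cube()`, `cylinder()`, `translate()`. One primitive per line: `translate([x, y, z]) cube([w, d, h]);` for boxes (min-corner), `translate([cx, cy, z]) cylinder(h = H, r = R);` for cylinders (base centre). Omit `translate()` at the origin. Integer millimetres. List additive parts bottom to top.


cube([200, 200, 60]);
translate([100, 100, 60]) cylinder(h = 100, r = 60);
translate([60, 60, 160]) cube([80, 80, 80]);
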